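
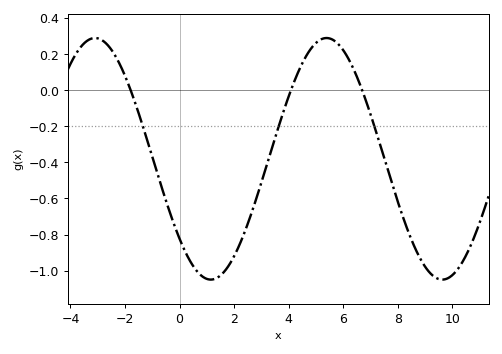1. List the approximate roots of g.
-1.8, 4, 6.8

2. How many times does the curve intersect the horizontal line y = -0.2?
3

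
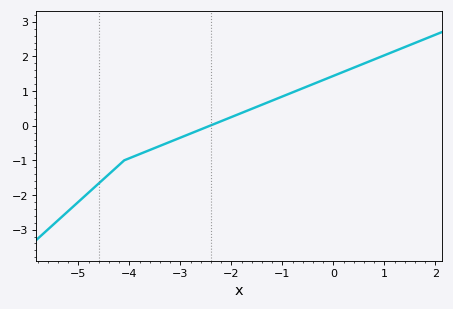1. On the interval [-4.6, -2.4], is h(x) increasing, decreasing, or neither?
increasing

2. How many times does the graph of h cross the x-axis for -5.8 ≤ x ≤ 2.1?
1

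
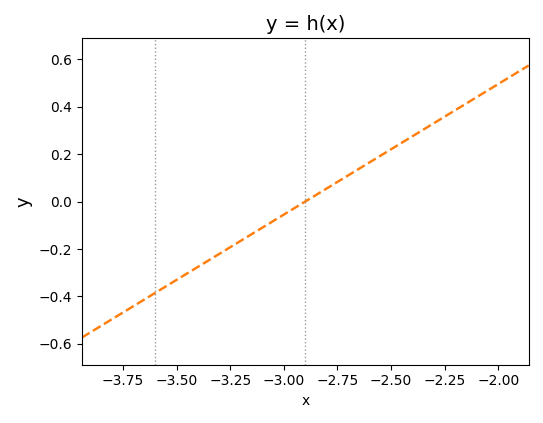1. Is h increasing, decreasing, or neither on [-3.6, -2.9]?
increasing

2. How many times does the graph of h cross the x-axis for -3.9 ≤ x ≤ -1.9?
1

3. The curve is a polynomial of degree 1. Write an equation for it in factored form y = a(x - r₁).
y = 0.55(x + 2.9)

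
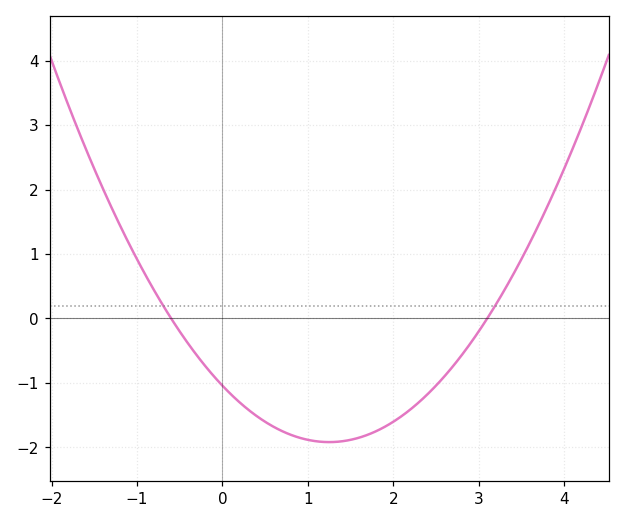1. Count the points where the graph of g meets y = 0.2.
2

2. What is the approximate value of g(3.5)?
0.9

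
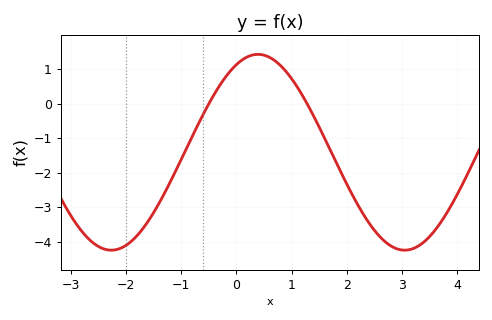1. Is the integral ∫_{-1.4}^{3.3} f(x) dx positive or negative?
negative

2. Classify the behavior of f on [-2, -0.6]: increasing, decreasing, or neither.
increasing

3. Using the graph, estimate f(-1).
-1.61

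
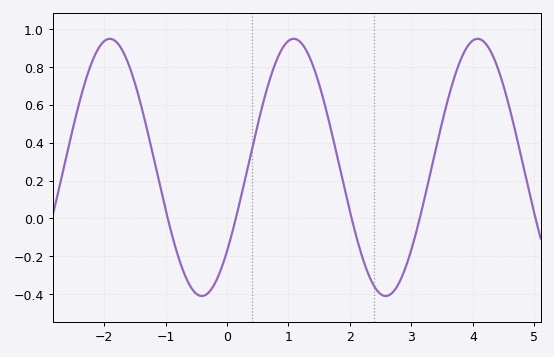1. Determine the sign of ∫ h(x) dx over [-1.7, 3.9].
positive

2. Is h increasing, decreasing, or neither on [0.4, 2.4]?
neither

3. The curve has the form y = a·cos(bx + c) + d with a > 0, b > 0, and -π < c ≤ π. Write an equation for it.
y = 0.68cos(2.1x - 2.3) + 0.27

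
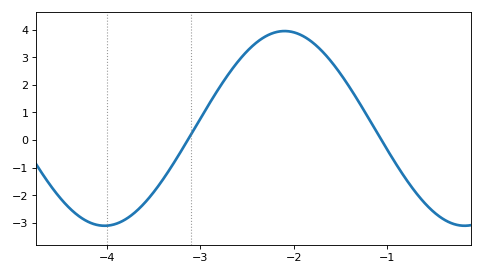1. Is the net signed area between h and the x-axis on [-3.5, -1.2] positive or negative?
positive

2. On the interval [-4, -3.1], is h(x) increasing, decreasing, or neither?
increasing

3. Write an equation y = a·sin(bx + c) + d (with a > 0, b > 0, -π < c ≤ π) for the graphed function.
y = 3.53sin(1.6x - 1.3) + 0.42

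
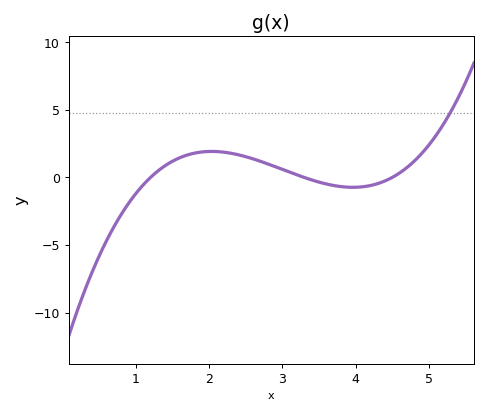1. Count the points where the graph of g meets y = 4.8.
1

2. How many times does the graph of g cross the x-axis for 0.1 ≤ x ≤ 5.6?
3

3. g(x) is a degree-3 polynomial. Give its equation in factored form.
y = 0.74(x - 1.2)(x - 3.3)(x - 4.5)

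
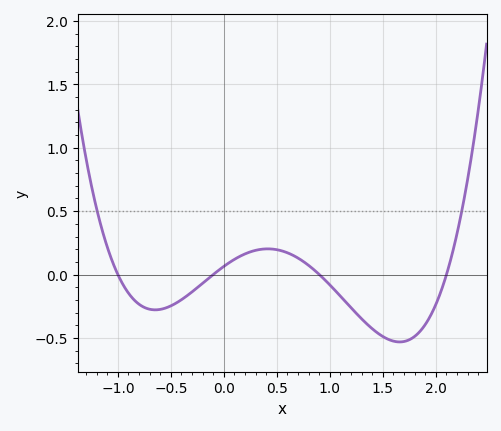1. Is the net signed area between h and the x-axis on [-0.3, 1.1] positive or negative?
positive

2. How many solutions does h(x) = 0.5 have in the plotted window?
2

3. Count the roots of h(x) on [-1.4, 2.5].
4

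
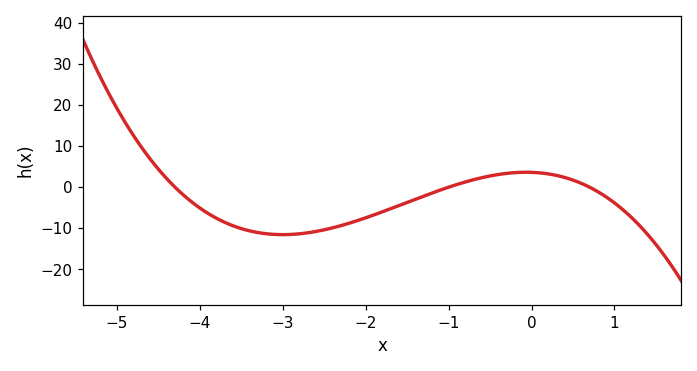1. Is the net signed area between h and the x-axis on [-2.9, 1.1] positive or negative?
negative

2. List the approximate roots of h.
-4.3, -1, 0.7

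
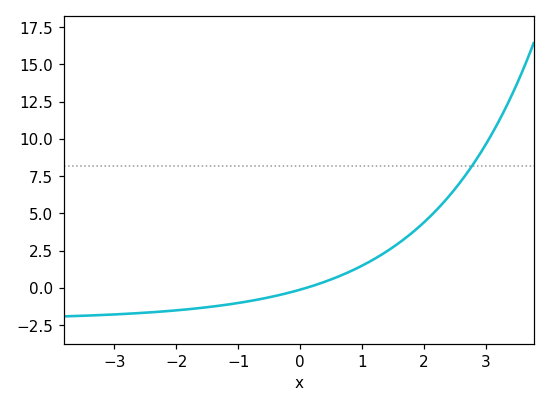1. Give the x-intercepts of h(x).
0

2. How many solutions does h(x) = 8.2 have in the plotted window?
1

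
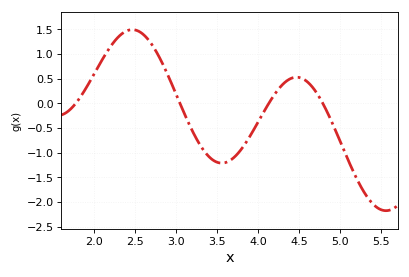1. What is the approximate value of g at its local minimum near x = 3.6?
-1.21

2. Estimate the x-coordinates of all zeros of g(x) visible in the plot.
1.77, 3.05, 4.13, 4.79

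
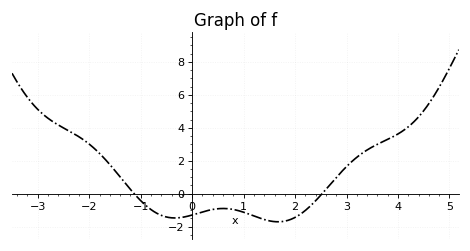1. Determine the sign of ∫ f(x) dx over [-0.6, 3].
negative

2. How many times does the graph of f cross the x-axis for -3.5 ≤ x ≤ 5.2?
2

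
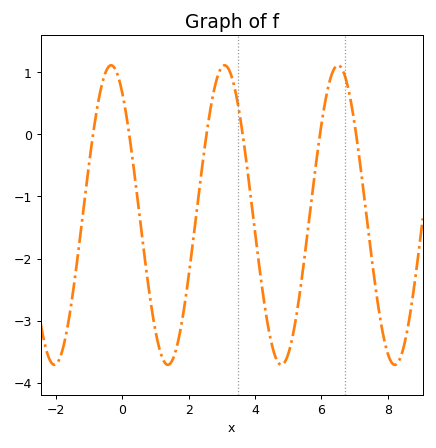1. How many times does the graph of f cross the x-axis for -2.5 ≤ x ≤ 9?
6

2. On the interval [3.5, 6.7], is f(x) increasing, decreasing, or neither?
neither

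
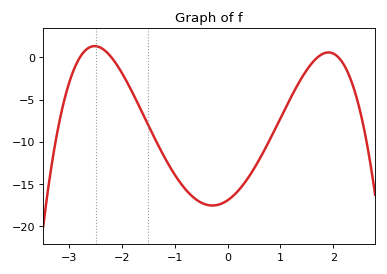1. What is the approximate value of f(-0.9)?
-15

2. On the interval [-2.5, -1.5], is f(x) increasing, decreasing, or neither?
decreasing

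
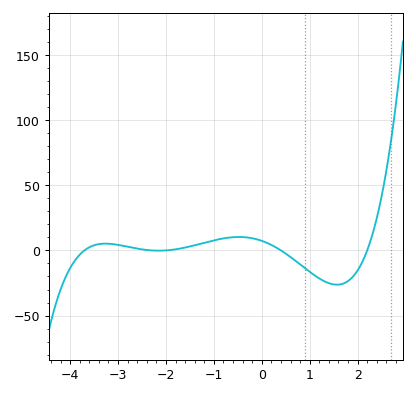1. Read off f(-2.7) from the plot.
2.08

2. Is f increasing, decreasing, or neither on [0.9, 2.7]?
neither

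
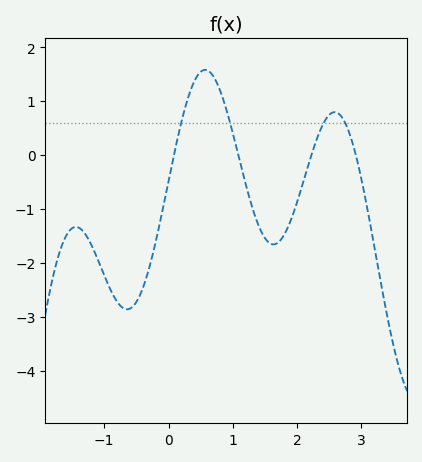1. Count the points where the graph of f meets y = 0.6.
4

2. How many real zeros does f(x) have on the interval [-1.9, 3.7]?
4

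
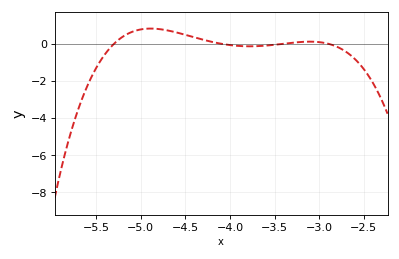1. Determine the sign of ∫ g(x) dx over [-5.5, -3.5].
positive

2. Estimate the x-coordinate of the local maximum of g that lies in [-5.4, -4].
-4.89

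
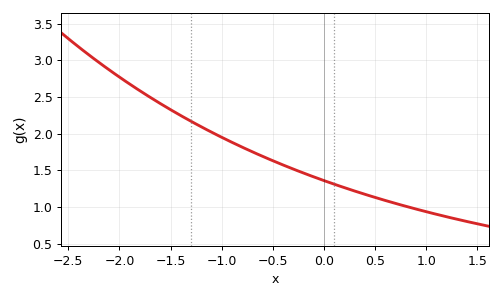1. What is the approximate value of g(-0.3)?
1.5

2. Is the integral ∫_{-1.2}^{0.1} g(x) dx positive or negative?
positive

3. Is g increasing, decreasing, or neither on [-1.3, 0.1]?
decreasing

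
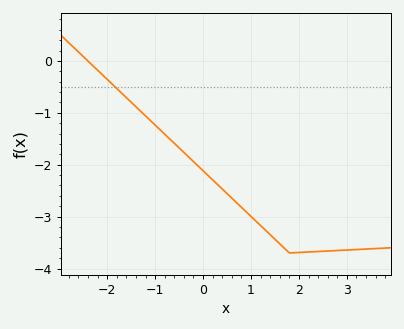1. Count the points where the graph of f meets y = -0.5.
1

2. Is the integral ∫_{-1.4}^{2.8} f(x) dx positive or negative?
negative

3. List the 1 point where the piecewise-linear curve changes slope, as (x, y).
(1.8, -3.7)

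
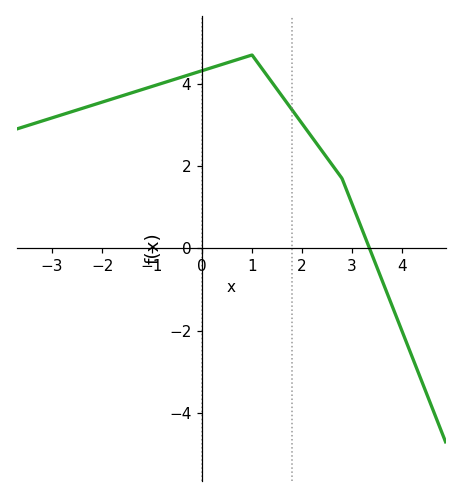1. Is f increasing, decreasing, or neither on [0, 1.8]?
neither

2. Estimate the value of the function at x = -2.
3.6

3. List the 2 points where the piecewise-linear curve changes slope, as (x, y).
(1, 4.7); (2.8, 1.7)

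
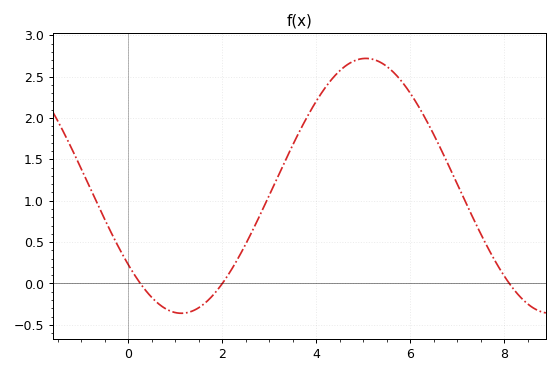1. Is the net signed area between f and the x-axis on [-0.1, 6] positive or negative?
positive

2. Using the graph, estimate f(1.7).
-0.2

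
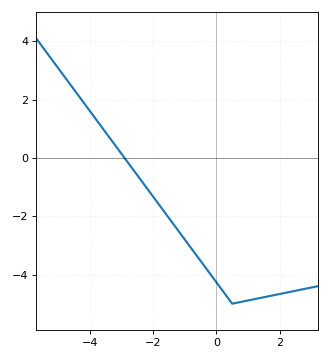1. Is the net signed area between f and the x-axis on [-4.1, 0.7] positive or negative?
negative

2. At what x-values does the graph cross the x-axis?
-2.91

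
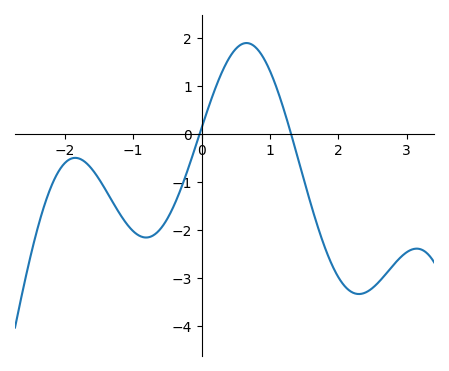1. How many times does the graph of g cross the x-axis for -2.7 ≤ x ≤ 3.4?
2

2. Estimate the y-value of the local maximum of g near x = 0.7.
1.9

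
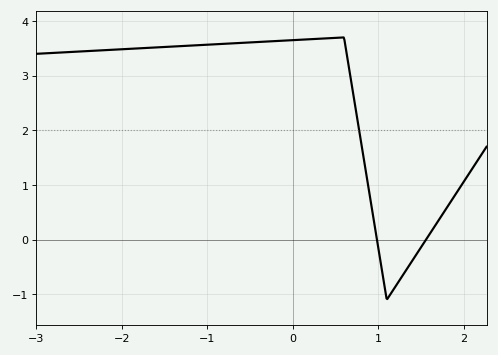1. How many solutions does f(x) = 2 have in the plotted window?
1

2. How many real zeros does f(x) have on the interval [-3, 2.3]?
2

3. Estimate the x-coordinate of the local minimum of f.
1.1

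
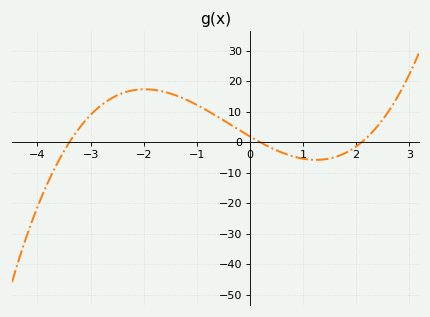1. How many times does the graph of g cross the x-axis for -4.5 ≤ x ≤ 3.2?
3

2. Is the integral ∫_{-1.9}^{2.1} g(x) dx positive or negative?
positive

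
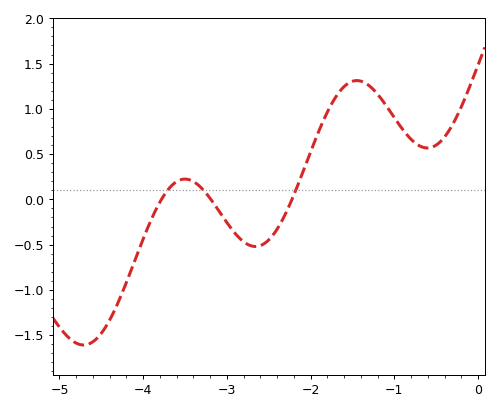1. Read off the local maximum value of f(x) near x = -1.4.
1.31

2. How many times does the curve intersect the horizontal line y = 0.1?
3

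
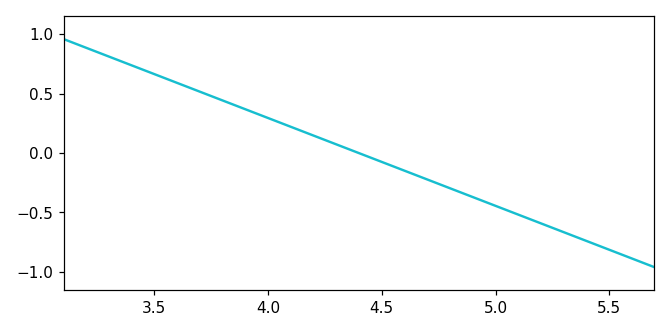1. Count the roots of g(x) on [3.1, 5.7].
1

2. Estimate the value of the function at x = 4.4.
0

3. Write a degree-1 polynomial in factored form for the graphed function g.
y = -0.74(x - 4.4)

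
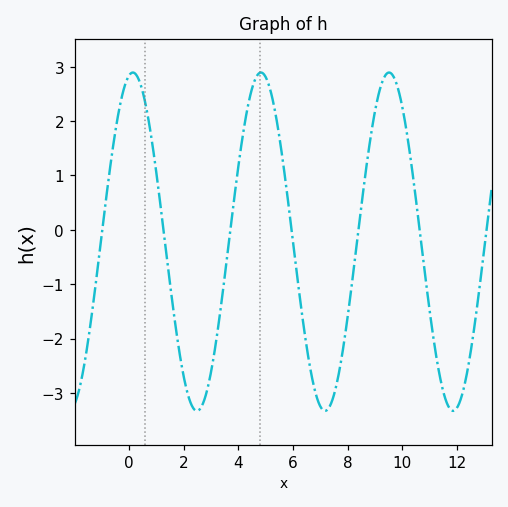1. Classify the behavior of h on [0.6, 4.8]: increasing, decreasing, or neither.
neither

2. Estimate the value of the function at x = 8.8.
1.55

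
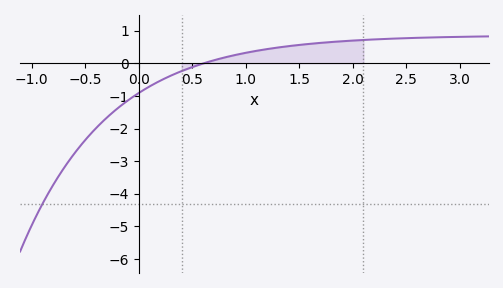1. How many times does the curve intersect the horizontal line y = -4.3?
1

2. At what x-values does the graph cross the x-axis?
0.607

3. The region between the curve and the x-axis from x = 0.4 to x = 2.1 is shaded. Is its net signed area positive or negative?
positive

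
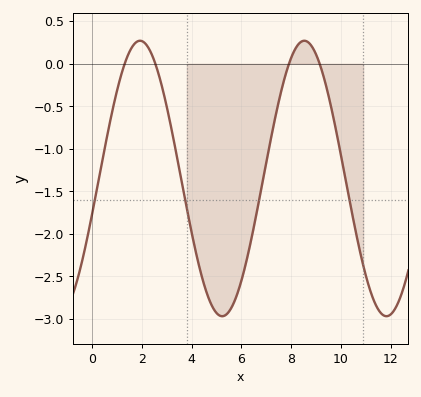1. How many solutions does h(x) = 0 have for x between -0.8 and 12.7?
4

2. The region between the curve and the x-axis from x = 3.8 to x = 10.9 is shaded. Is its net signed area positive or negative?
negative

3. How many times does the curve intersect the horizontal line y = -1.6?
4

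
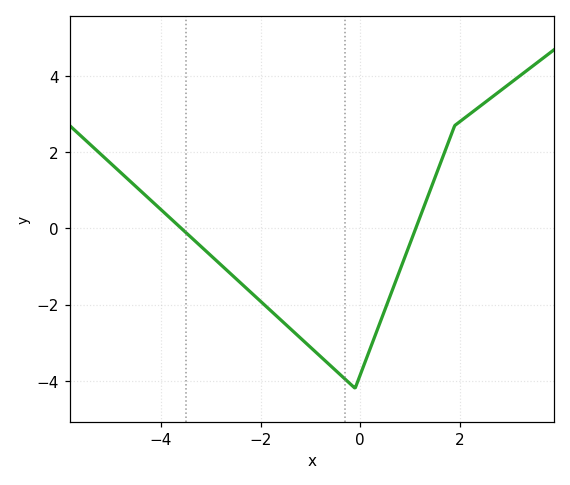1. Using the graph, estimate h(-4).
0.4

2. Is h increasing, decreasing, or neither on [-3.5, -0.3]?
decreasing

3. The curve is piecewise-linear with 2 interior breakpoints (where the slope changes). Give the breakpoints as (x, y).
(-0.1, -4.2); (1.9, 2.7)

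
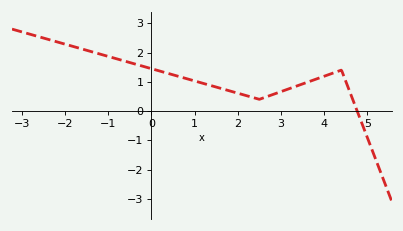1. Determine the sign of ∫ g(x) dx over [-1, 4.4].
positive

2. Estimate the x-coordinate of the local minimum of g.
2.5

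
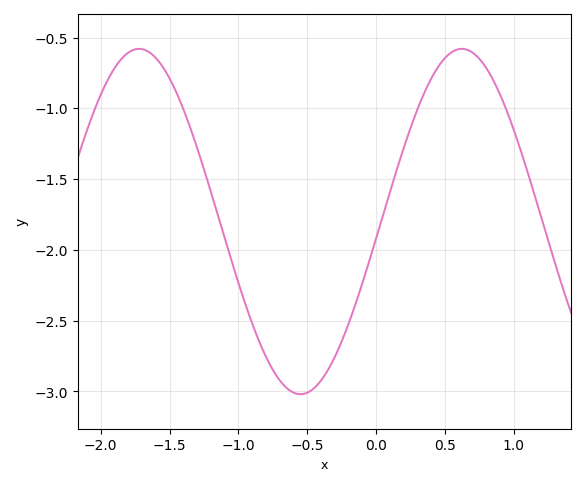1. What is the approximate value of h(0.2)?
-1.28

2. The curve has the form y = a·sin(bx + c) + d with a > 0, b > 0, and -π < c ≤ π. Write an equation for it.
y = 1.22sin(2.68x - 0.1) - 1.8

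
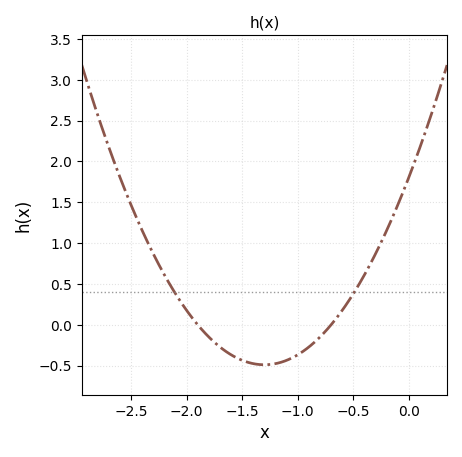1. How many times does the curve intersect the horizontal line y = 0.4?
2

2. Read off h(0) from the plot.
1.81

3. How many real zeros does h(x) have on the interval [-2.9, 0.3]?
2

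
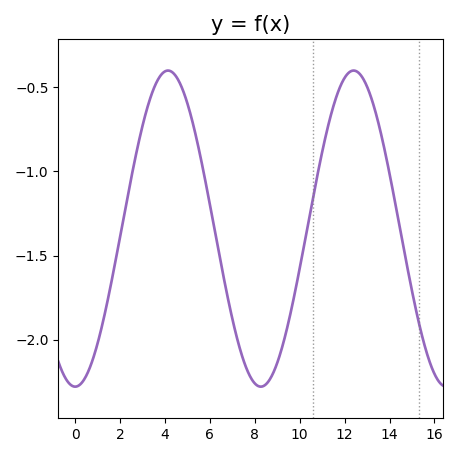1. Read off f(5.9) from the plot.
-1.13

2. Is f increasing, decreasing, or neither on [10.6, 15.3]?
neither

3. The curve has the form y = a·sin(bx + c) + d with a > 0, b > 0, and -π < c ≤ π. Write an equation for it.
y = 0.94sin(0.76x - 1.57) - 1.34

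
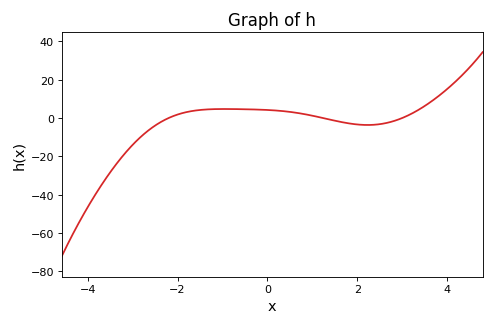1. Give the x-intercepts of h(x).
-2.2, 1.24, 3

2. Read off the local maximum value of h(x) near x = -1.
4.71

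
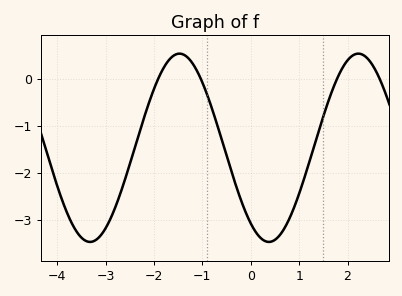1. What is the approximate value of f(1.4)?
-1.13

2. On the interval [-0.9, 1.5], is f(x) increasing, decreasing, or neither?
neither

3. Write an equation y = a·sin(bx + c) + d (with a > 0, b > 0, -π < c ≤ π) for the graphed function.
y = 2sin(1.7x - 2.21) - 1.47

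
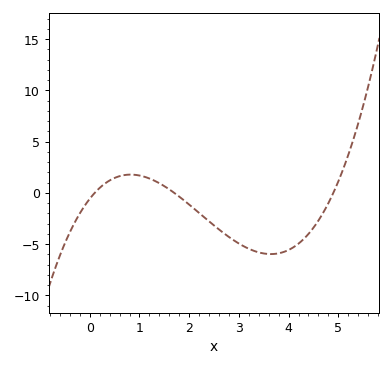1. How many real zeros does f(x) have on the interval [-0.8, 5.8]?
3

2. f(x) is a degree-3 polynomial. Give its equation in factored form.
y = 0.69(x - 0.1)(x - 1.7)(x - 4.9)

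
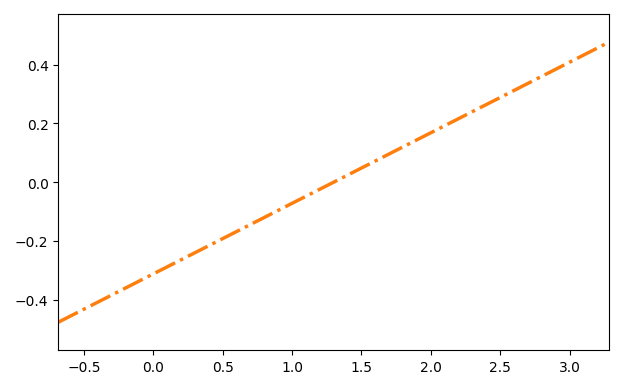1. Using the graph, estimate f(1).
-0.072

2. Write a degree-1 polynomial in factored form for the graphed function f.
y = 0.24(x - 1.3)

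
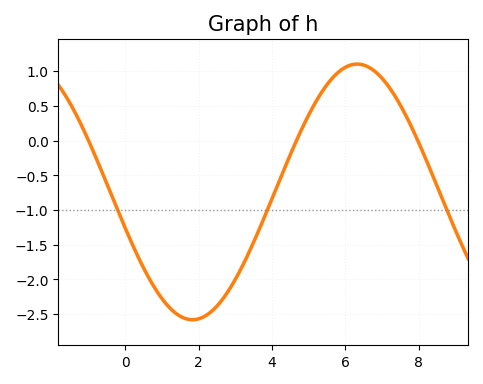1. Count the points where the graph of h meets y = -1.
3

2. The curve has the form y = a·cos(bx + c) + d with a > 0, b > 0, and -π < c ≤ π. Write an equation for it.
y = 1.84cos(0.7x + 1.9) - 0.74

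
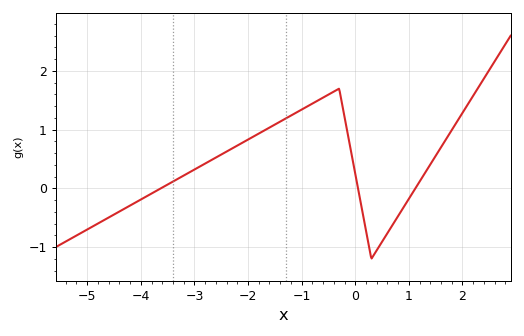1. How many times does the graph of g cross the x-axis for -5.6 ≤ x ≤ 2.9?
3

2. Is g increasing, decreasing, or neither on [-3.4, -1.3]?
increasing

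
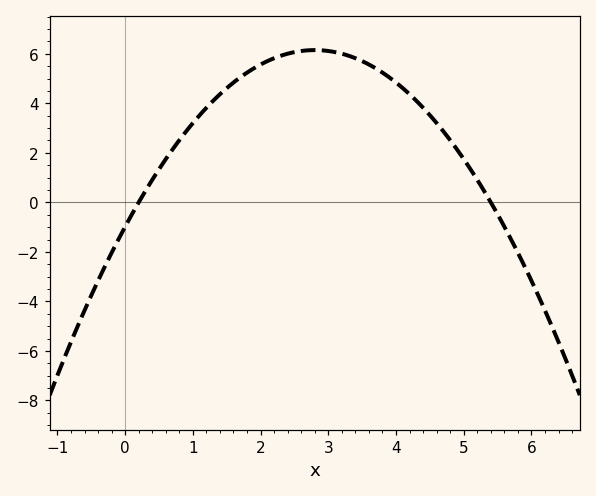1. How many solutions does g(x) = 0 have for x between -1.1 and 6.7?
2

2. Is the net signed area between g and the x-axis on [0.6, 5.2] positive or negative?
positive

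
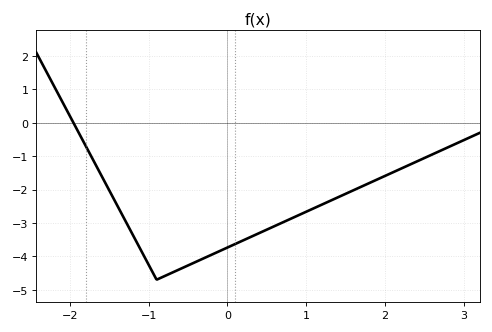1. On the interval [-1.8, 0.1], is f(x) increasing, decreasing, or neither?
neither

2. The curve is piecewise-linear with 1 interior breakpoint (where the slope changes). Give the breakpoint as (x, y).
(-0.9, -4.7)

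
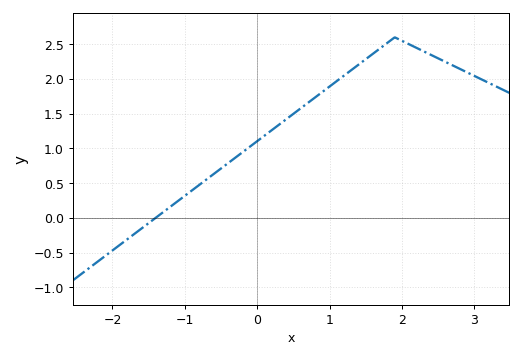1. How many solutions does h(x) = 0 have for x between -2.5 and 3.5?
1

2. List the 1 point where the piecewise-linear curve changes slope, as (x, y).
(1.9, 2.6)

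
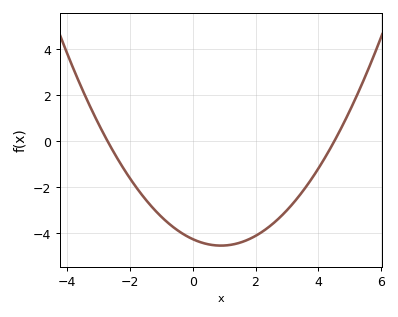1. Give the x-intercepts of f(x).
-2.6, 4.4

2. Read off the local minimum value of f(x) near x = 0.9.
-4.6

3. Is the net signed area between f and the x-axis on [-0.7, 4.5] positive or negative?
negative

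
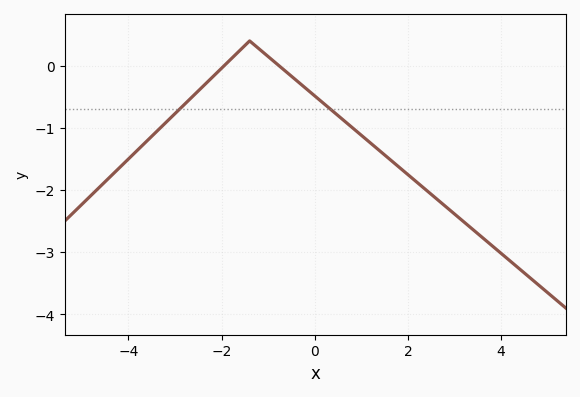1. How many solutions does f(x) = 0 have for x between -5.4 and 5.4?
2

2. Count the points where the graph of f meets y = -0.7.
2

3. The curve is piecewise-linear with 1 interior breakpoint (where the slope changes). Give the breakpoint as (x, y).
(-1.4, 0.4)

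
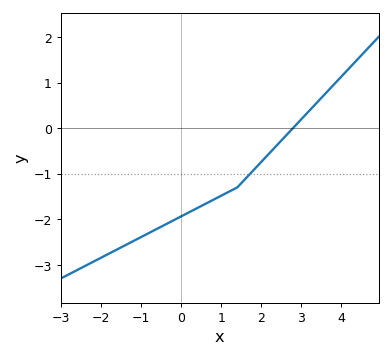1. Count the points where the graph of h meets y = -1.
1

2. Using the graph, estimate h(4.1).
1.23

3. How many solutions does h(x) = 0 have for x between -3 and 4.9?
1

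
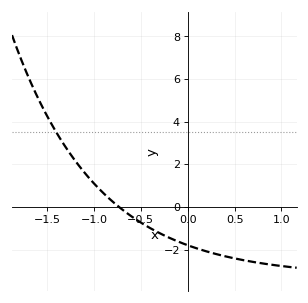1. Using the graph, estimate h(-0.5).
-0.735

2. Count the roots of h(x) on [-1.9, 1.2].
1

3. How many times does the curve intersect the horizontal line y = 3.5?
1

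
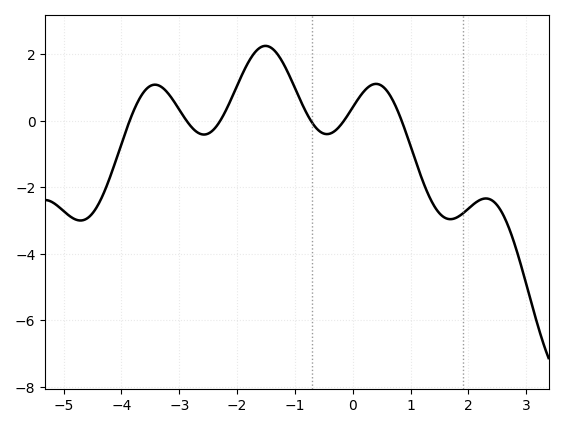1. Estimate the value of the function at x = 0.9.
-0.2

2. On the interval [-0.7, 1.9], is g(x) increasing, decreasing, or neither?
neither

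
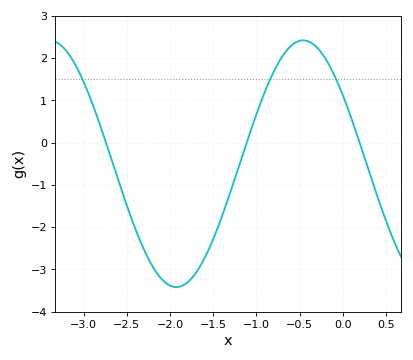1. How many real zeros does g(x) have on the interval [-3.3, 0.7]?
3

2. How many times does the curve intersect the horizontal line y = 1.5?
3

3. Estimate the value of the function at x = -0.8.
1.68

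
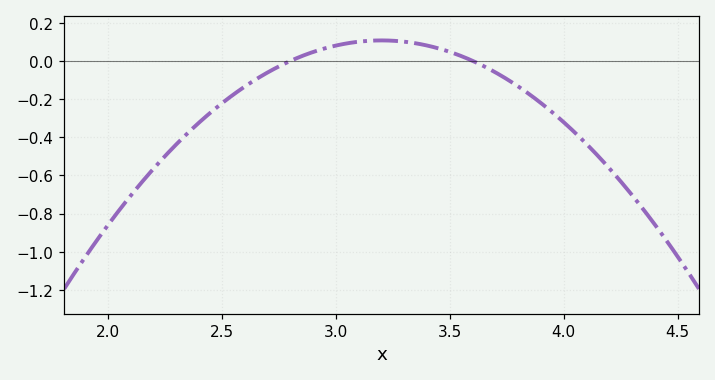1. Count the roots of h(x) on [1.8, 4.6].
2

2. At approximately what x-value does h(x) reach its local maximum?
3.2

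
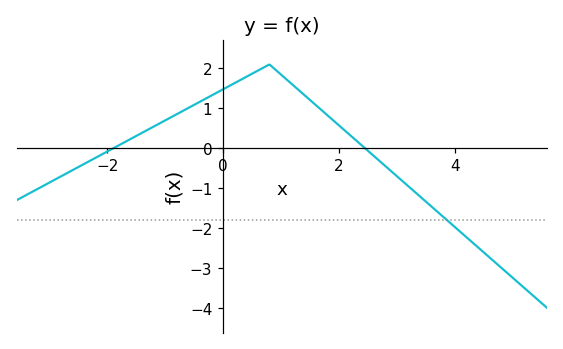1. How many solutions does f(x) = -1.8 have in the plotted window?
1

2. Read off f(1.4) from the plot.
1.34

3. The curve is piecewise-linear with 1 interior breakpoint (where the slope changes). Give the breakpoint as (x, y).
(0.8, 2.1)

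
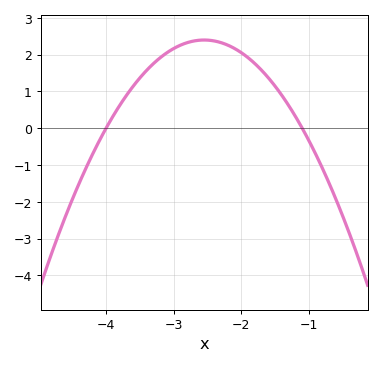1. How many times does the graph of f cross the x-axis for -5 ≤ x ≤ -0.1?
2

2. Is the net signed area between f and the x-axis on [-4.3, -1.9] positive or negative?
positive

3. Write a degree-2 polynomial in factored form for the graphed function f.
y = -1.14(x + 4)(x + 1.1)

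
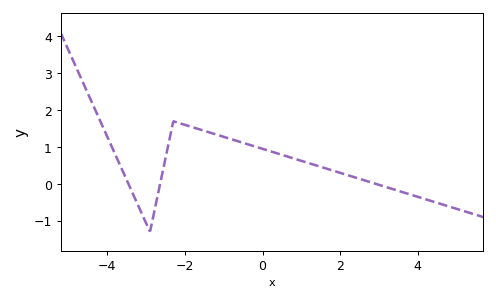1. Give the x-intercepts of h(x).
-3.4, -2.6, 3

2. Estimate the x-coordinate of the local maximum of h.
-2.2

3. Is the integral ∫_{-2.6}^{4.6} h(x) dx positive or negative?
positive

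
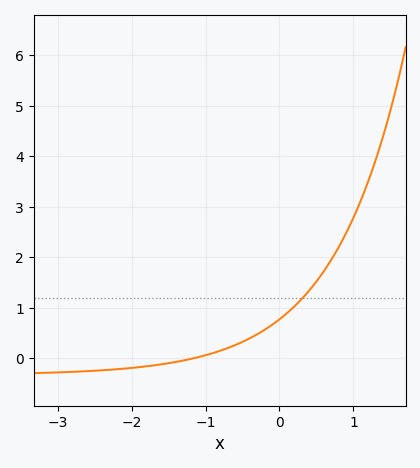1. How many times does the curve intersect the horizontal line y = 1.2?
1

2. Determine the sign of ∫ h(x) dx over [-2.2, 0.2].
positive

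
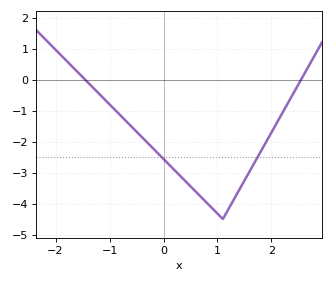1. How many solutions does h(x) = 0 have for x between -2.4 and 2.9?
2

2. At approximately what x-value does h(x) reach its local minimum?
1.1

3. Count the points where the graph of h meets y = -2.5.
2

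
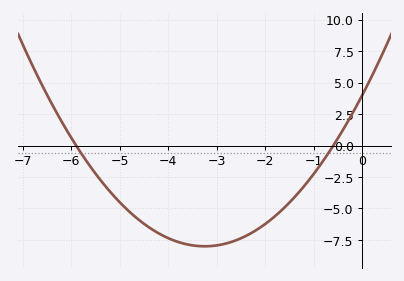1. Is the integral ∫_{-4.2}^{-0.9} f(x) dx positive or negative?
negative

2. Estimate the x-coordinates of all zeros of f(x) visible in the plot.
-5.9, -0.6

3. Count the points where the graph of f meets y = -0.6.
2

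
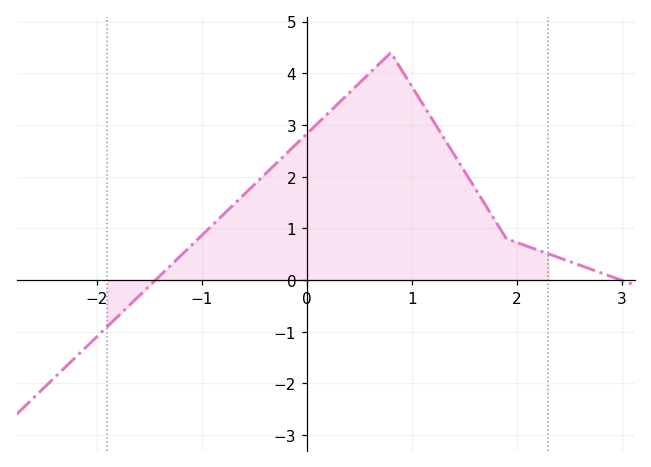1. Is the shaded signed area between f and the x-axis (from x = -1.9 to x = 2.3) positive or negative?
positive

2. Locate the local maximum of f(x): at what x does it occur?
0.8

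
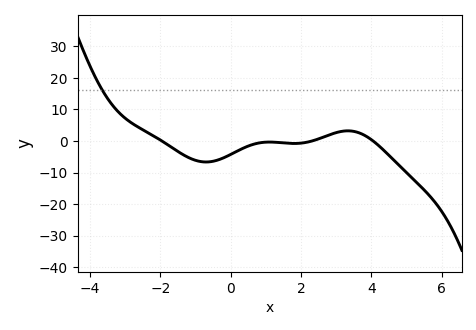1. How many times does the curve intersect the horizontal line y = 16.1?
1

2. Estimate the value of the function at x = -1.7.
-1.85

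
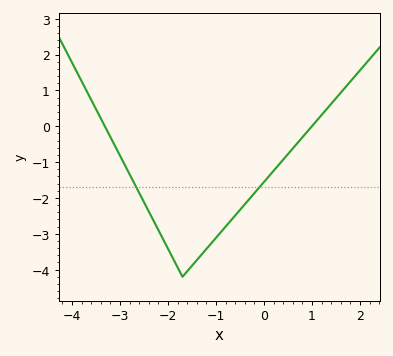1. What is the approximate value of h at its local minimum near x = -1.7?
-4.2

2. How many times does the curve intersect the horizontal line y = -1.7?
2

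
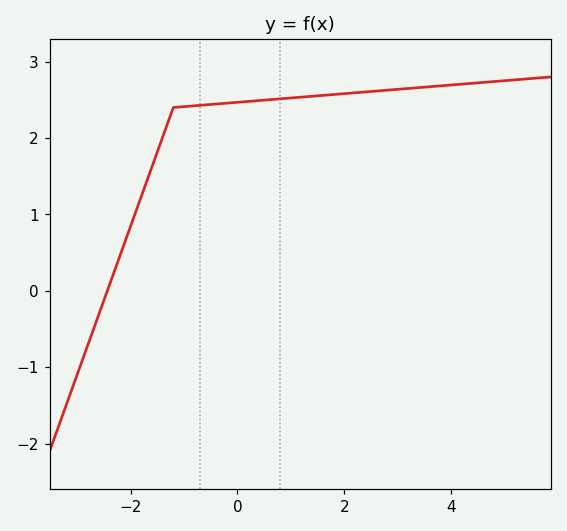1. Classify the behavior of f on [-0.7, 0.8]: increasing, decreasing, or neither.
increasing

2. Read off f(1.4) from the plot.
2.55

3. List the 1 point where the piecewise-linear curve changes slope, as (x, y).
(-1.2, 2.4)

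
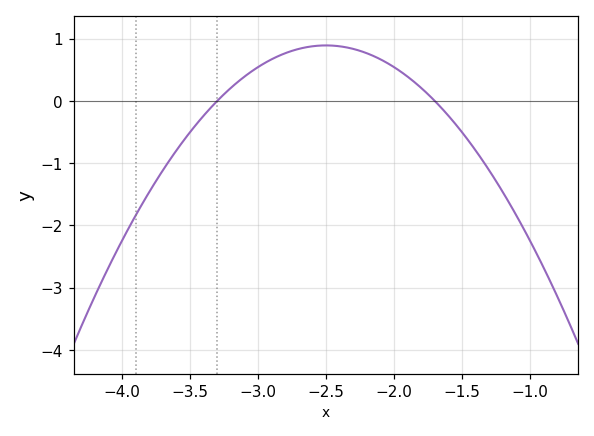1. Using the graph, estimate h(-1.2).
-1.46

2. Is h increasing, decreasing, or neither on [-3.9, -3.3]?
increasing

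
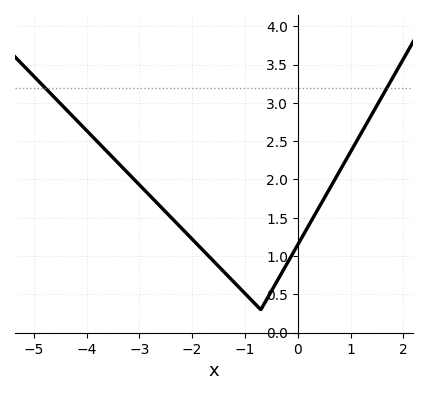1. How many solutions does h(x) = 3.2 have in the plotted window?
2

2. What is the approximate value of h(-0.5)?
0.542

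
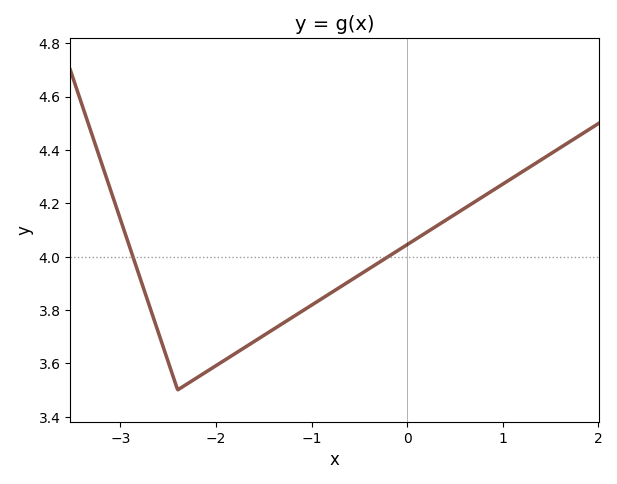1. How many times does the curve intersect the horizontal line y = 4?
2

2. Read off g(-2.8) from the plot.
3.93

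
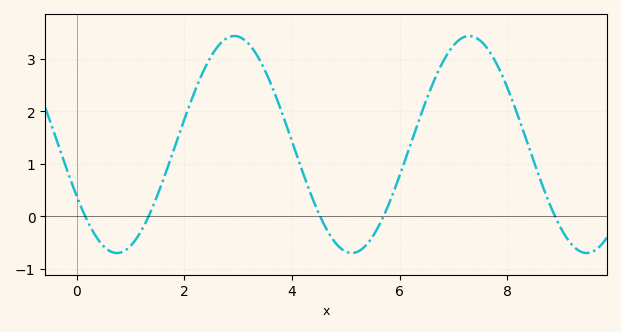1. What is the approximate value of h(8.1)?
2.2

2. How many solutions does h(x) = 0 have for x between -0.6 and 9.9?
5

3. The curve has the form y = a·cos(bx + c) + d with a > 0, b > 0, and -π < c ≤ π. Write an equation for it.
y = 2.07cos(1.44x + 2.06) + 1.37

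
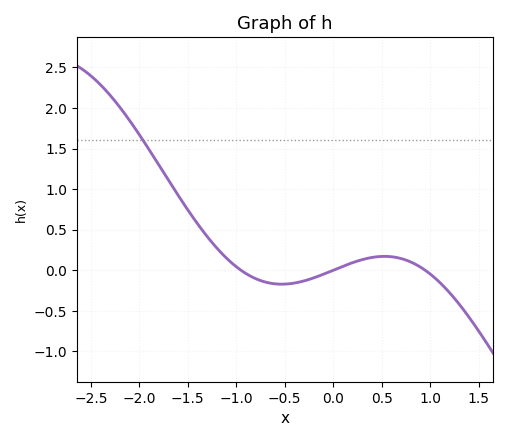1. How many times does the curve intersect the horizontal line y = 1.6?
1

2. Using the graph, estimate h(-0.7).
-0.15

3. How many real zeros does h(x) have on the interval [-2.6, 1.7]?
3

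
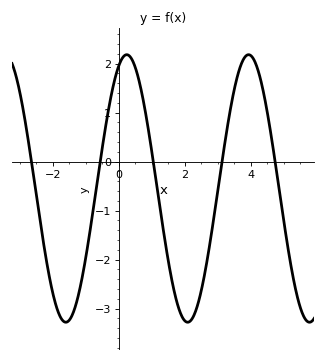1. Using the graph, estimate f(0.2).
2.2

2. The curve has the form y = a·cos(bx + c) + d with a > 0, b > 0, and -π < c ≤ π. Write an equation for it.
y = 2.73cos(1.7x - 0.41) - 0.55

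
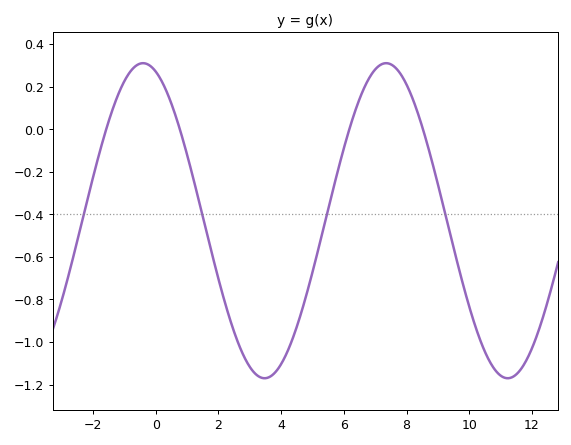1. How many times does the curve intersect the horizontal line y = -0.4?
4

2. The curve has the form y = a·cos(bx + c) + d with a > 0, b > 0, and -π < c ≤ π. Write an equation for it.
y = 0.74cos(0.81x + 0.33) - 0.43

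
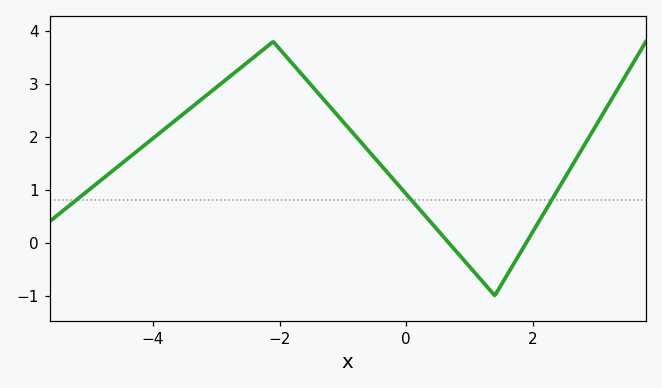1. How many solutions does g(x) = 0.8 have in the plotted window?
3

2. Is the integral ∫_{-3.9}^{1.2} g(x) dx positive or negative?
positive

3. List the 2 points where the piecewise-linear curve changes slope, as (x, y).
(-2.1, 3.8); (1.4, -1)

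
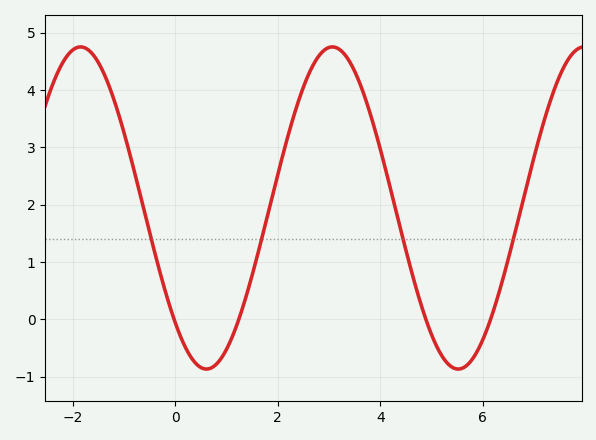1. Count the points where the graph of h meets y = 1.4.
4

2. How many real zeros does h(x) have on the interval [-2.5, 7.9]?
4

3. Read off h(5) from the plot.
-0.272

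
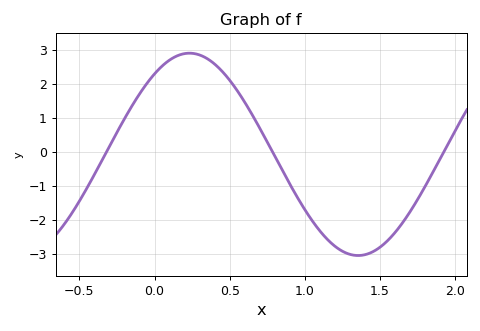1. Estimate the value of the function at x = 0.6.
1.47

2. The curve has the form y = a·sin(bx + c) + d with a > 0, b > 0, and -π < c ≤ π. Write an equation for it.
y = 2.98sin(2.8x + 0.92) - 0.07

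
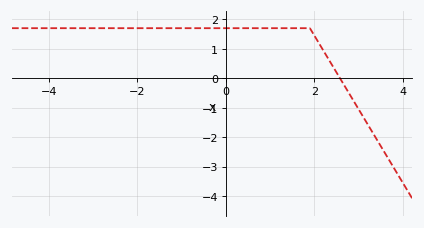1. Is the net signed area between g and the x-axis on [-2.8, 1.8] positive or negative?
positive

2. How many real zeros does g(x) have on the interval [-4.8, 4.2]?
1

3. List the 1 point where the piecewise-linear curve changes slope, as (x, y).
(1.9, 1.7)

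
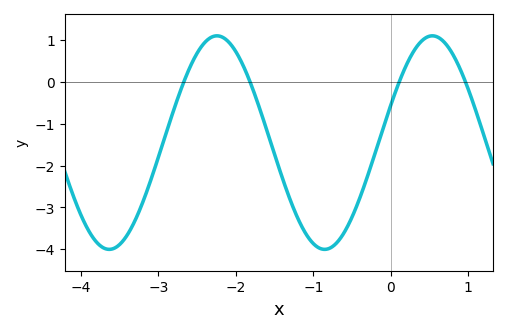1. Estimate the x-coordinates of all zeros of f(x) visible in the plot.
-2.7, -1.8, 0.1, 1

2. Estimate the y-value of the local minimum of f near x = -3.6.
-4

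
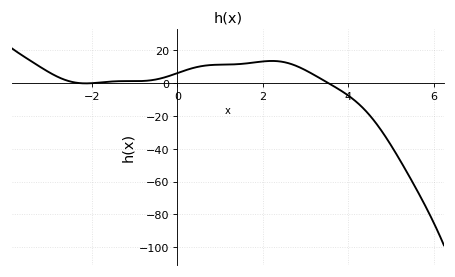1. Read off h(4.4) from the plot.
-16.7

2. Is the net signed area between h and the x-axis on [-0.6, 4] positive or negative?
positive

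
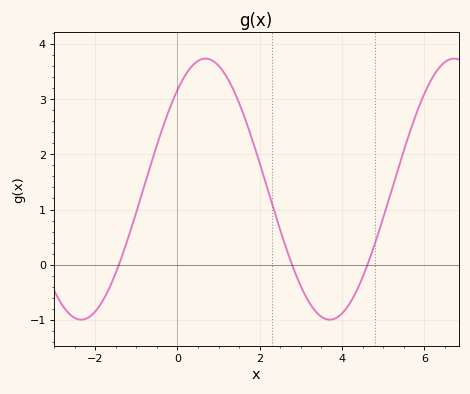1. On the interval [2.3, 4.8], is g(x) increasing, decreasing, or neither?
neither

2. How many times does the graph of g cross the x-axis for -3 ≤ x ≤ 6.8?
3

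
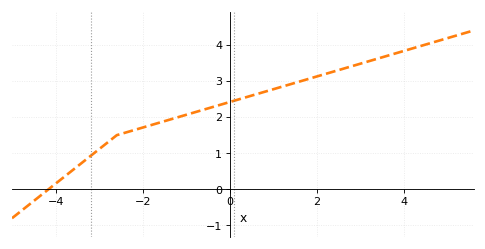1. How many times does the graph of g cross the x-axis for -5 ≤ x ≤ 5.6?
1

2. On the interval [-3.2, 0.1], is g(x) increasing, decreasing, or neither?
increasing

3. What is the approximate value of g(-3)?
1.1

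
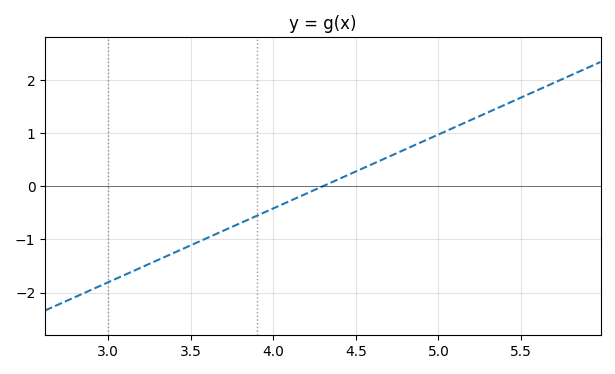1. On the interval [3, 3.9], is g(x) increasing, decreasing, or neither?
increasing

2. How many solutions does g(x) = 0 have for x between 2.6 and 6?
1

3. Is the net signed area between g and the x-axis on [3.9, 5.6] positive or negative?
positive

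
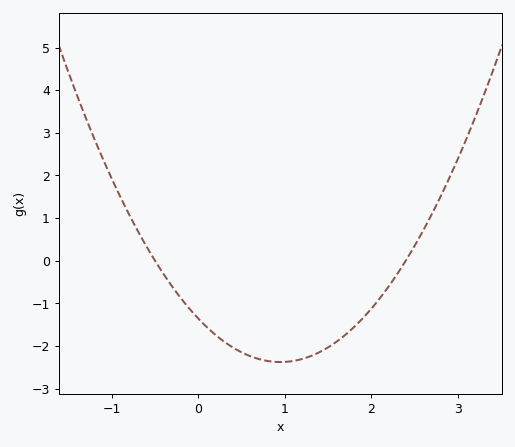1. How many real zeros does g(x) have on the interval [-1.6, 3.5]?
2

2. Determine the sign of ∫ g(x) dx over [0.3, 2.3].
negative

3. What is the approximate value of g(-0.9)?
1.49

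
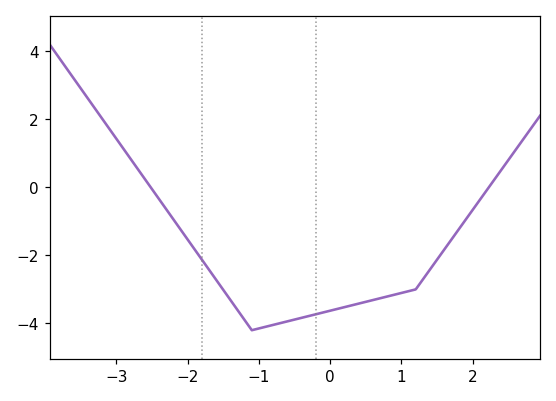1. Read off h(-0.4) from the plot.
-3.8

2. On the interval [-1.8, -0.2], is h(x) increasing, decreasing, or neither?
neither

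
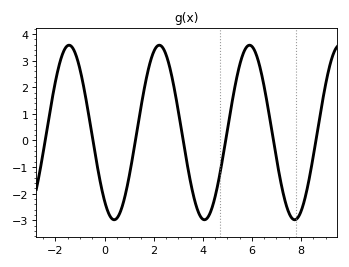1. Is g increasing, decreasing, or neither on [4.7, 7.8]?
neither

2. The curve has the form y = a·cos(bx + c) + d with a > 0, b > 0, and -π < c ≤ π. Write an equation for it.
y = 3.28cos(1.71x + 2.47) + 0.3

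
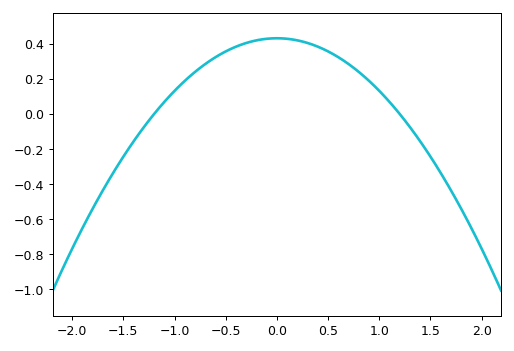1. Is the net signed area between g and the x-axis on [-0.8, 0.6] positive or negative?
positive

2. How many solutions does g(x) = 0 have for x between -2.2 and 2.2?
2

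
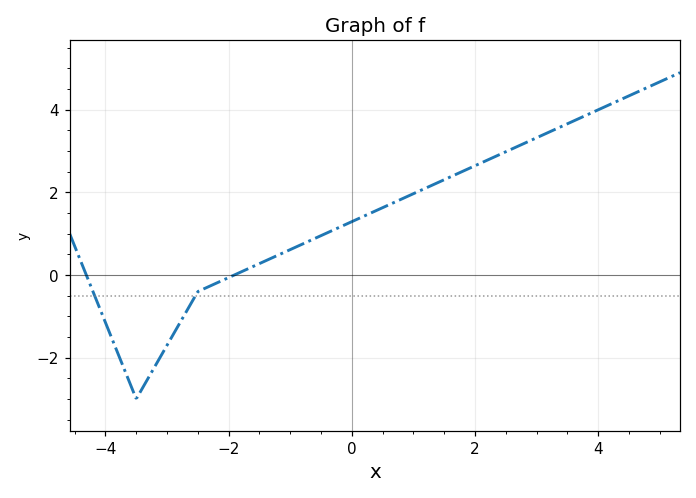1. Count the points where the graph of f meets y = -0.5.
2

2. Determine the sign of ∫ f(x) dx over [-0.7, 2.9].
positive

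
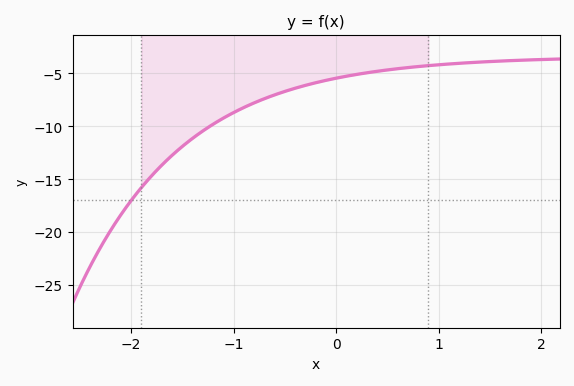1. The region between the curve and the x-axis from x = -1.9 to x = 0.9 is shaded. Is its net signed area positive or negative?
negative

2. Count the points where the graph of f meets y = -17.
1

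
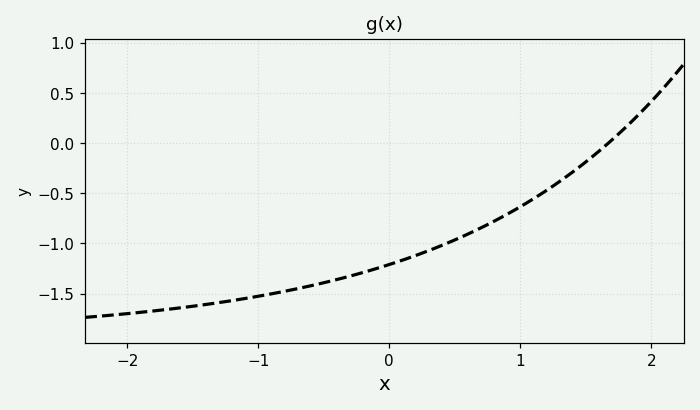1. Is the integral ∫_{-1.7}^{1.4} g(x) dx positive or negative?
negative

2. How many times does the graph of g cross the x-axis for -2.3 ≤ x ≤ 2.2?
1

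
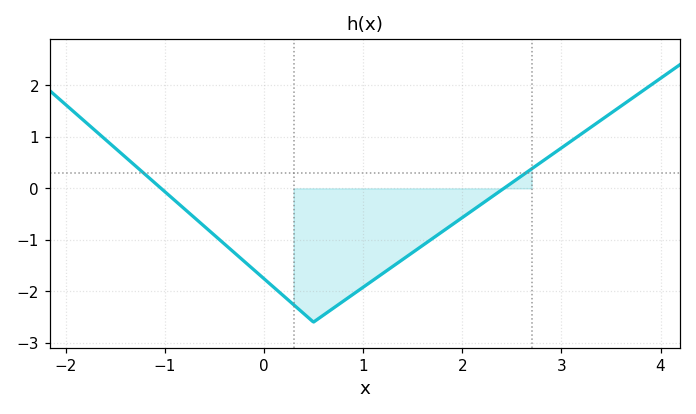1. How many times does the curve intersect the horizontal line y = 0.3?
2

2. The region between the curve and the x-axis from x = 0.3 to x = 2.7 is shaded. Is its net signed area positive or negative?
negative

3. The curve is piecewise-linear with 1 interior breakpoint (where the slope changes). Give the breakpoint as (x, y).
(0.5, -2.6)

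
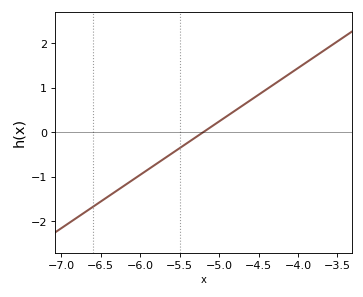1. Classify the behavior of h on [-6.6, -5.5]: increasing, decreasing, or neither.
increasing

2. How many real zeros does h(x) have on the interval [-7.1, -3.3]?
1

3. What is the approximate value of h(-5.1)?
0.12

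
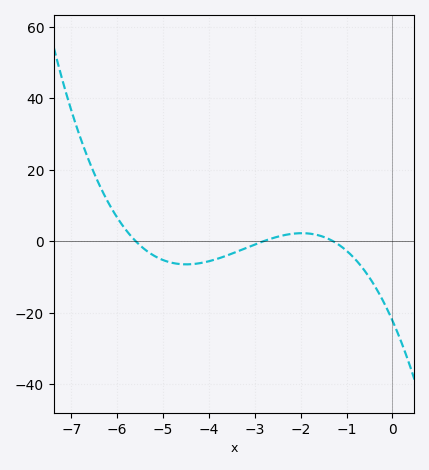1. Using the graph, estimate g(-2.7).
0.443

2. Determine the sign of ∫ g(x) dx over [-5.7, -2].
negative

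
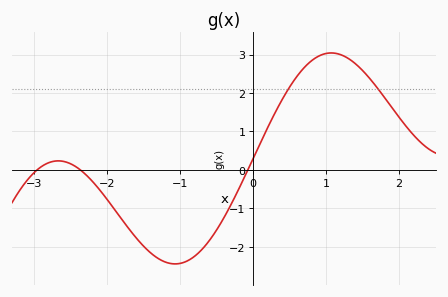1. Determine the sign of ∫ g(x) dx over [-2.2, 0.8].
negative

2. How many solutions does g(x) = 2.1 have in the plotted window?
2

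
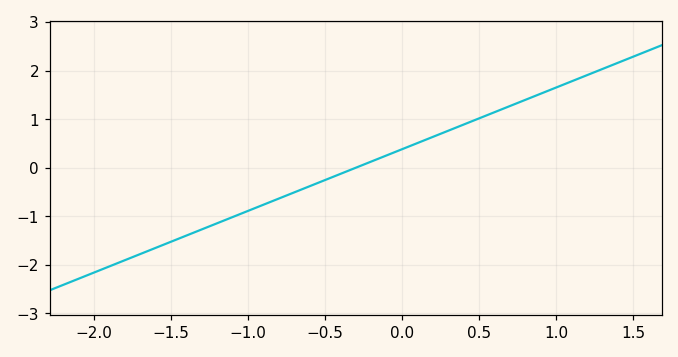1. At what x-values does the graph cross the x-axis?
-0.3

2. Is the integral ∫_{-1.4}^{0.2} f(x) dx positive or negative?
negative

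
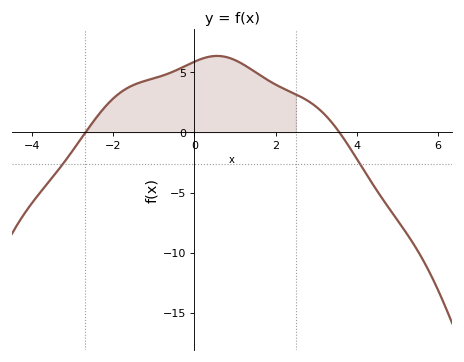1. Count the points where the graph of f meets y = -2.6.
2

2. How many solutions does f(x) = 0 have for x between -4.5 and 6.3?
2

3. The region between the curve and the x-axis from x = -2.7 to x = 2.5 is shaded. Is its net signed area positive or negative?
positive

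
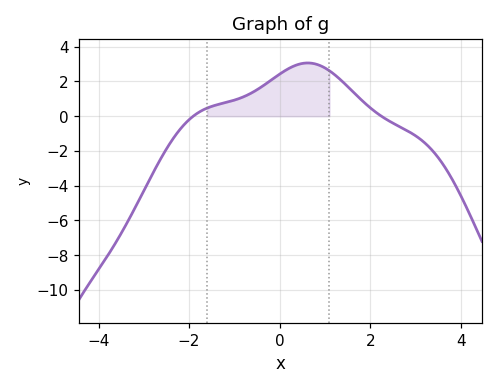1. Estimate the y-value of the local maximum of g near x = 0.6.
3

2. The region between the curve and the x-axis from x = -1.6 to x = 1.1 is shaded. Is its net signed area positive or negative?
positive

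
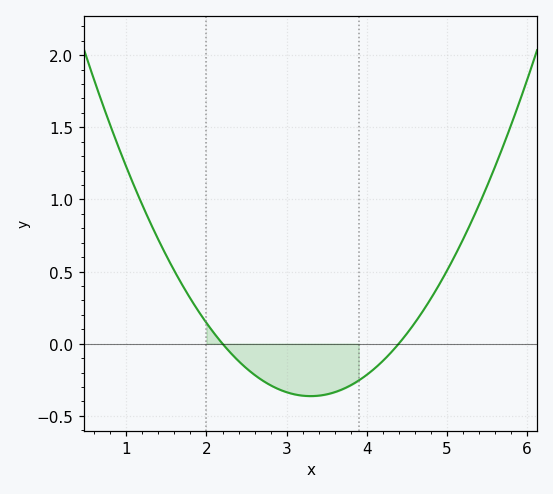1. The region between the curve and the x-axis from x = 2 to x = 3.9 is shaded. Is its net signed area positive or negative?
negative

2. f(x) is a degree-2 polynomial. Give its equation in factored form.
y = 0.3(x - 2.2)(x - 4.4)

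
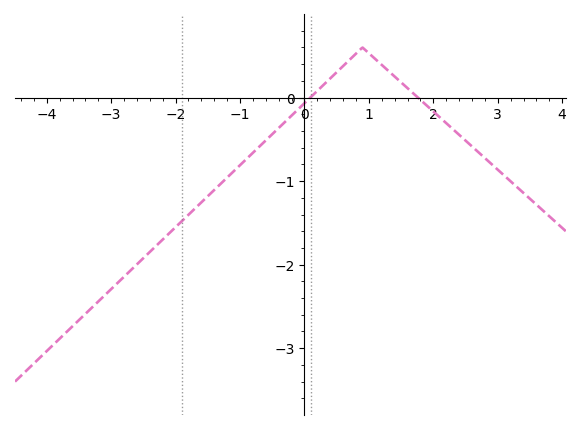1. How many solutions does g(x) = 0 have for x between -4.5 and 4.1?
2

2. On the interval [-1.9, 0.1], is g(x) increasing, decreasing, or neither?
increasing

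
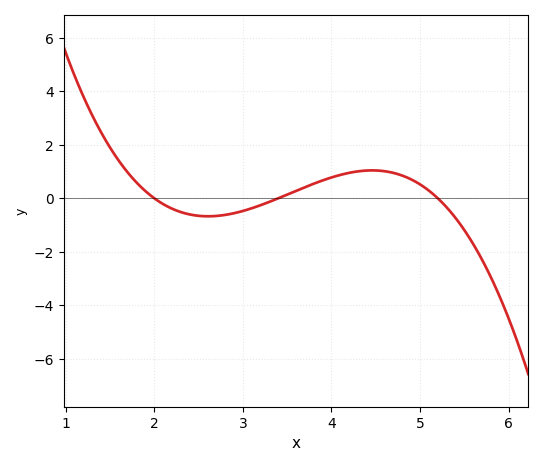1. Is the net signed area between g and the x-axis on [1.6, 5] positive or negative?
positive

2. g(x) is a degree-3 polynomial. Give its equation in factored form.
y = -0.54(x - 2)(x - 3.4)(x - 5.2)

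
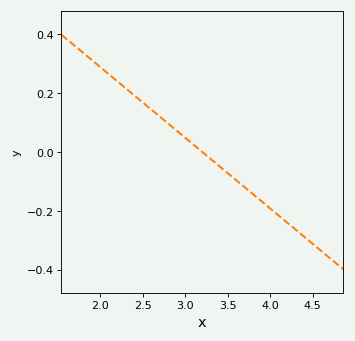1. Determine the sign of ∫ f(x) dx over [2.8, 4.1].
negative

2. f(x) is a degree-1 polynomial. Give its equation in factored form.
y = -0.24(x - 3.2)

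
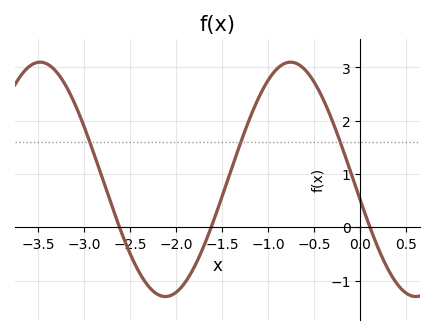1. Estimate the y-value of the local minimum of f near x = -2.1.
-1.3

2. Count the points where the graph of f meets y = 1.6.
3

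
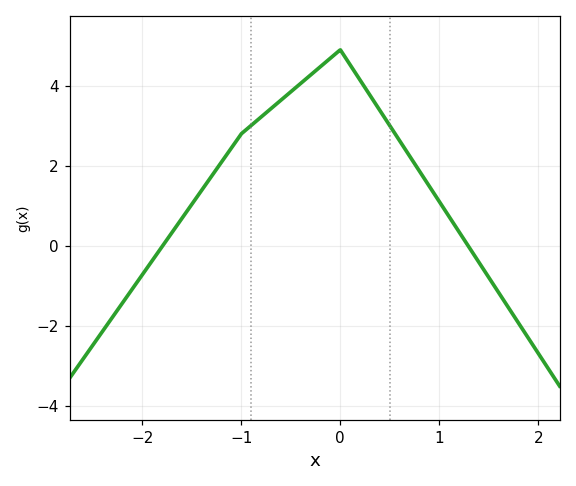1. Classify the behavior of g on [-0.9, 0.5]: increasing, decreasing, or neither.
neither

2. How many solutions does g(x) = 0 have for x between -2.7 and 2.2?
2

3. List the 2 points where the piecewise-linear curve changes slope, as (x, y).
(-1, 2.8); (0, 4.9)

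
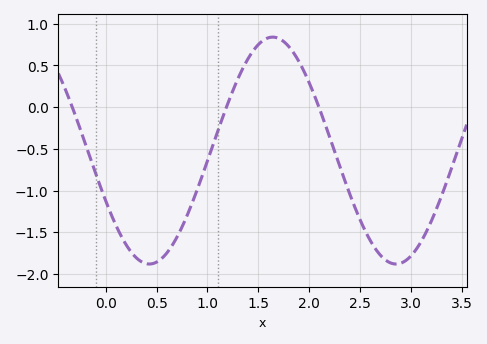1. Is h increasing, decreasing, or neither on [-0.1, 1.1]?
neither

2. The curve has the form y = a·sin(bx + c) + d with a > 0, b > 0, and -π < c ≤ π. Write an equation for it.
y = 1.36sin(2.59x - 2.68) - 0.52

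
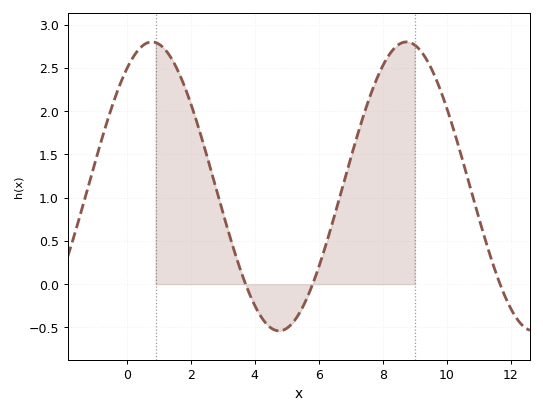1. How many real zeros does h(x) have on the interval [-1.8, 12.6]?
3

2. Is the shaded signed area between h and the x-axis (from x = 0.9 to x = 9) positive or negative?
positive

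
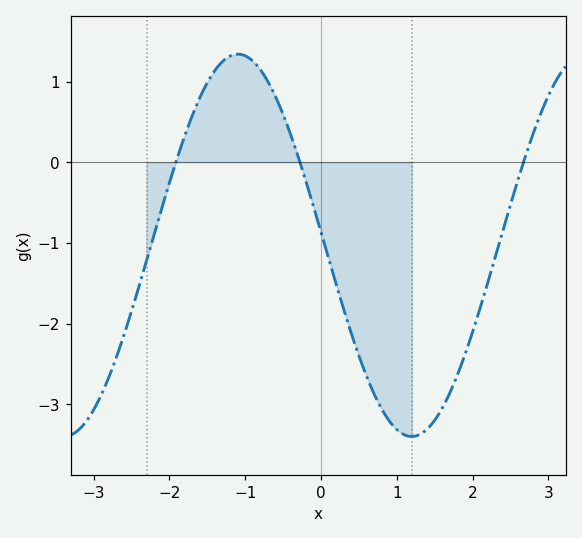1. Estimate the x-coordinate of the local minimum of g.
1.2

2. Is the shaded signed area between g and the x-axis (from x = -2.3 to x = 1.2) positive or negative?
negative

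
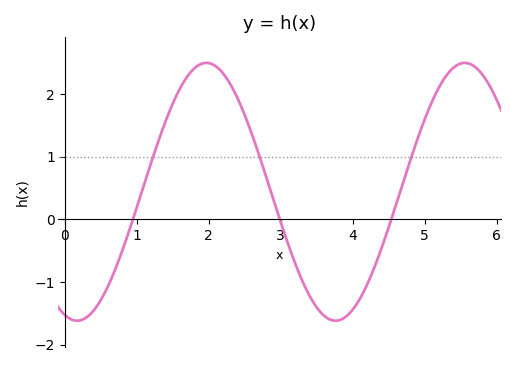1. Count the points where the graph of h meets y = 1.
3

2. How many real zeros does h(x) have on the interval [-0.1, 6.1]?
3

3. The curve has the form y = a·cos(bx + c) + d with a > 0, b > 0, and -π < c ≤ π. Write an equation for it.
y = 2.06cos(1.8x + 2.8) + 0.44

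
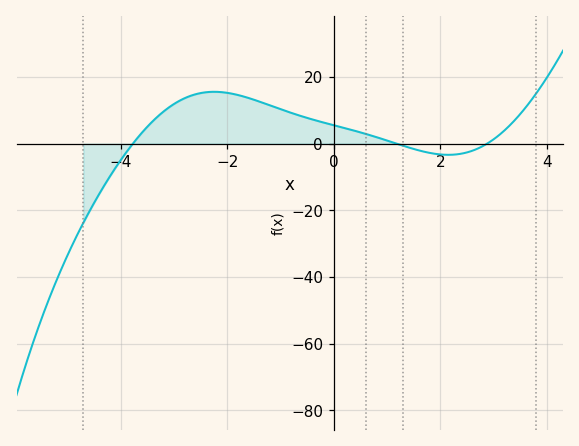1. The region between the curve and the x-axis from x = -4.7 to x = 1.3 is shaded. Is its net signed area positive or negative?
positive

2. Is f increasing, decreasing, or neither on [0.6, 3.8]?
neither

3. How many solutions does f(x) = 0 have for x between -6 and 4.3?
3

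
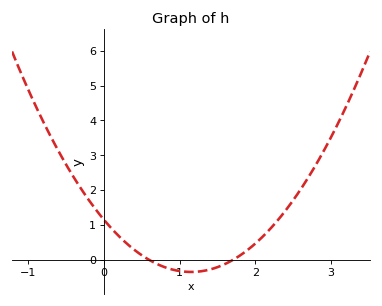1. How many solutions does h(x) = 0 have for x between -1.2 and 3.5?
2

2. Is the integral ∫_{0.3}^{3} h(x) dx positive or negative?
positive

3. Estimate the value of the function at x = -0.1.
1.4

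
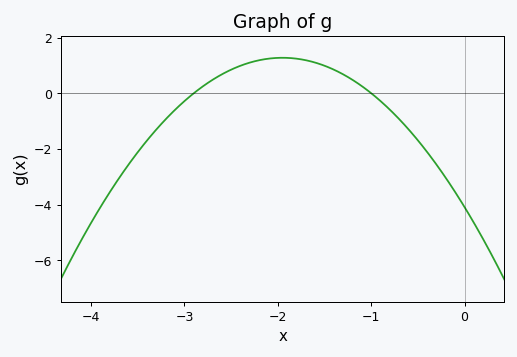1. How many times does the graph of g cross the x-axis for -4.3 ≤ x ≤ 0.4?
2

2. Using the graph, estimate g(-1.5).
1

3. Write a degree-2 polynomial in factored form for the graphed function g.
y = -1.41(x + 2.9)(x + 1)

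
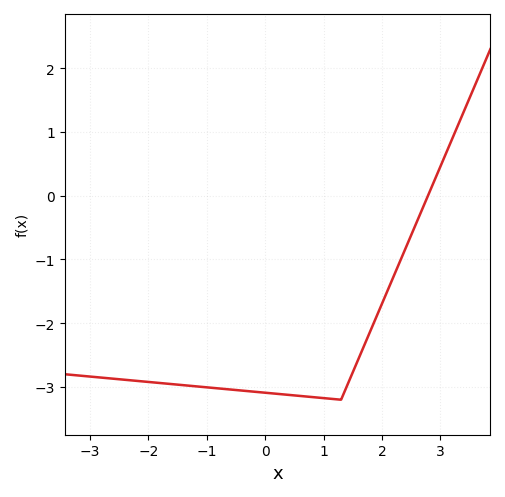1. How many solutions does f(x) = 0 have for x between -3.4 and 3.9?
1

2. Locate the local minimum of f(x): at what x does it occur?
1.3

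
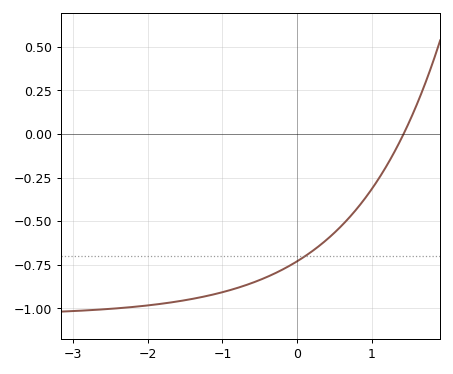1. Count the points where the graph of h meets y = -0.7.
1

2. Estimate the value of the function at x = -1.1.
-0.918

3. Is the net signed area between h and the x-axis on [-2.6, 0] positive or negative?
negative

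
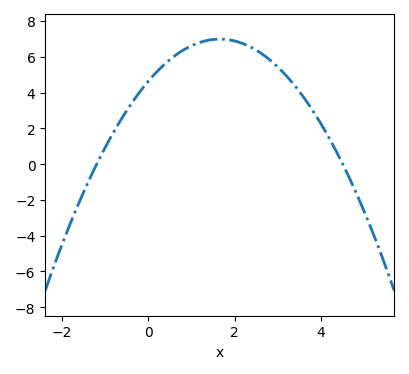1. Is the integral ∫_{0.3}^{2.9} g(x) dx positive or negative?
positive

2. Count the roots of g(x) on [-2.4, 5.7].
2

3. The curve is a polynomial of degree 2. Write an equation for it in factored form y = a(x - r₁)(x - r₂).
y = -0.86(x + 1.2)(x - 4.5)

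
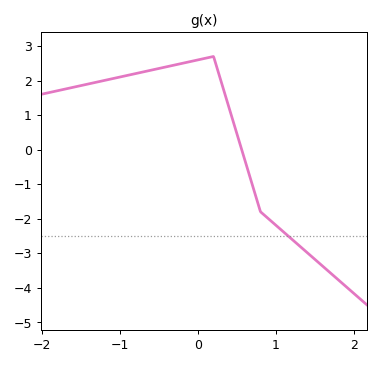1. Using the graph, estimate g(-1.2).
2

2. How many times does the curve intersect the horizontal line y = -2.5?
1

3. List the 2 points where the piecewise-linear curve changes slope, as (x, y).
(0.2, 2.7); (0.8, -1.8)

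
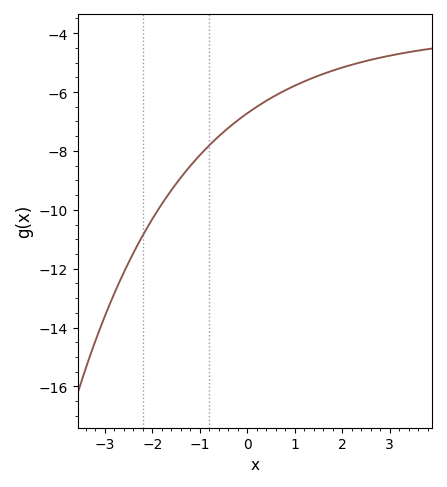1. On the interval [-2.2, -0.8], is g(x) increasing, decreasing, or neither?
increasing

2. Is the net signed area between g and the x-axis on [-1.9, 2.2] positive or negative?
negative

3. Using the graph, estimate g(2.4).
-4.99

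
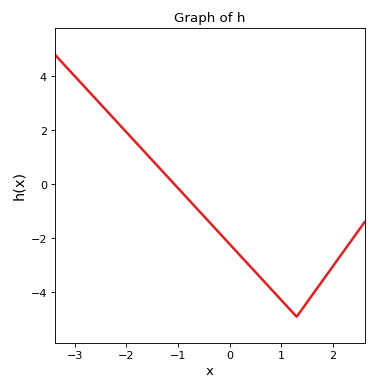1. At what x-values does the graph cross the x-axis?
-1.07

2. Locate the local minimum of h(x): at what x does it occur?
1.3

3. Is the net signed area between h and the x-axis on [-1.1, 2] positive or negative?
negative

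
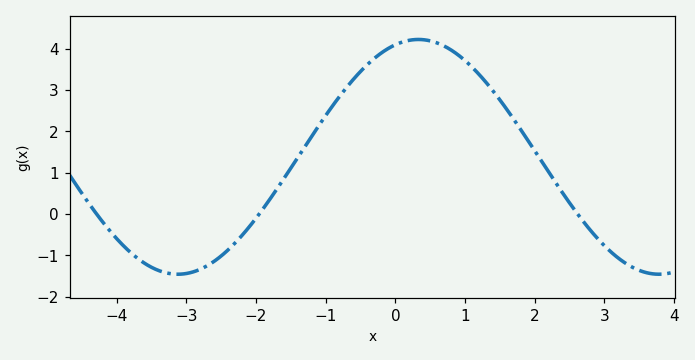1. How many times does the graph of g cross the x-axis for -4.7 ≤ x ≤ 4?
3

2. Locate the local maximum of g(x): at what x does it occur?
0.4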